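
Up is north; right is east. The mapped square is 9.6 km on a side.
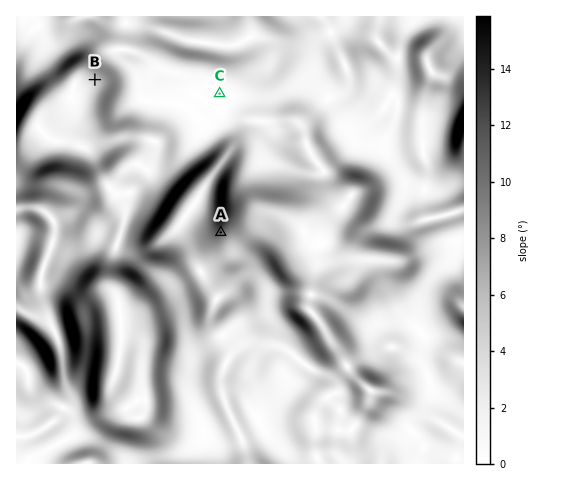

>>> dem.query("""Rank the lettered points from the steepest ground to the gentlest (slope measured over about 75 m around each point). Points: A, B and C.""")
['A', 'B', 'C']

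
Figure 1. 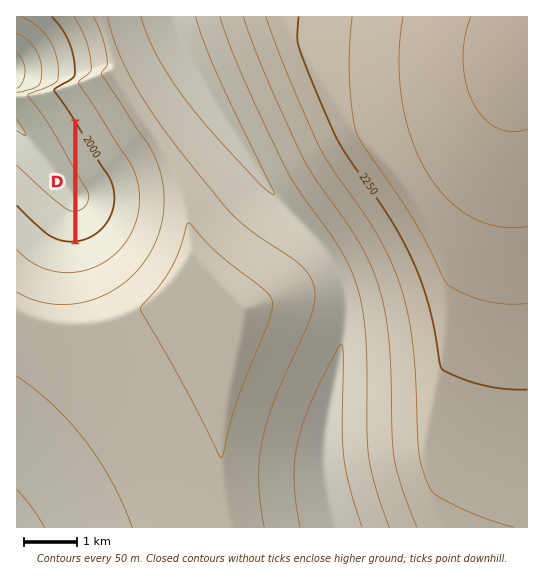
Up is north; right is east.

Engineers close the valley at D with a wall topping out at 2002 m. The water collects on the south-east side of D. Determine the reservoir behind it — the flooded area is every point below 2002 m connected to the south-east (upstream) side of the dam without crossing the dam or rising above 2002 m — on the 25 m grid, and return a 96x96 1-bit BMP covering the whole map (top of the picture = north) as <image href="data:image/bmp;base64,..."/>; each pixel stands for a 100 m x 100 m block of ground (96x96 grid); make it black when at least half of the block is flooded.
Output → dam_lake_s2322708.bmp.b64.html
<image width="96" height="96" href="data:image/bmp;base64,Qk2+BAAAAAAAAD4AAAAoAAAAYAAAAGAAAAABAAEAAAAAAIAEAAATCwAAEwsAAAIAAAAAAAAA////AAAAAAAAAAAAAAAAAAAAAAAAAAAAAAAAAAAAAAAAAAAAAAAAAAAAAAAAAAAAAAAAAAAAAAAAAAAAAAAAAAAAAAAAAAAAAAAAAAAAAAAAAAAAAAAAAAAAAAAAAAAAAAAAAAAAAAAAAAAAAAAAAAAAAAAAAAAAAAAAAAAAAAAAAAAAAAAAAAAAAAAAAAAAAAAAAAAAAAAAAAAAAAAAAAAAAAAAAAAAAAAAAAAAAAAAAAAAAAAAAAAAAAAAAAAAAAAAAAAAAAAAAAAAAAAAAAAAAAAAAAAAAAAAAAAAAAAAAAAAAAAAAAAAAAAAAAAAAAAAAAAAAAAAAAAAAAAAAAAAAAAAAAAAAAAAAAAAAAAAAAAAAAAAAAAAAAAAAAAAAAAAAAAAAAAAAAAAAAAAAAAAAAAAAAAAAAAAAAAAAAAAAAAAAAAAAAAAAAAAAAAAAAAAAAAAAAAAAAAAAAAAAAAAAAAAAAAAAAAAAAAAAAAAAAAAAAAAAAAAAAAAAAAAAAAAAAAAAAAAAAAAAAAAAAAAAAAAAAAAAAAAAAAAAAAAAAAAAAAAAAAAAAAAAAAAAAAAAAAAAAAAAAAAAAAAAAAAAAAAAAAAAAAAAAAAAAAAAAAAAAAAAAAAAAAAAAAAAAAAAAAAAAAAAAAAAAAAAAAAAAAAAAAAAAAAAAAAAAAAAAAAAAAAAAAAAAAAAAAAAAAAAAAAAAAAAAAAAAAAAAAAAAAAAAAAAAAAAAAAAAAAAAAAAAAAAAAAAAAAAAAAAAAAAAAAAAAAAAAAAAAAAAAAAAAAAAAAAAAAAAAAAAAAAAAAAAAAAAAAAAAAAAAAAAAAAAAAAAAAAAAAAAAAAAAAAAAAAAAAAAAAAAAAAAAAHAAAAAAAAAAAAAAAHwAAAAAAAAAAAAAAH4AAAAAAAAAAAAAAH4AAAAAAAAAAAAAAH8AAAAAAAAAAAAAAH8AAAAAAAAAAAAAAH+AAAAAAAAAAAAAAH+AAAAAAAAAAAAAAH+AAAAAAAAAAAAAAH+AAAAAAAAAAAAAAH8AAAAAAAAAAAAAAH8AAAAAAAAAAAAAAH4AAAAAAAAAAAAAAH4AAAAAAAAAAAAAAHwAAAAAAAAAAAAAAHgAAAAAAAAAAAAAAHgAAAAAAAAAAAAAAHAAAAAAAAAAAAAAAHAAAAAAAAAAAAAAAGAAAAAAAAAAAAAAAEAAAAAAAAAAAAAAAAAAAAAAAAAAAAAAAAAAAAAAAAAAAAAAAAAAAAAAAAAAAAAAAAAAAAAAAAAAAAAAAAAAAAAAAAAAAAAAAAAAAAAAAAAAAAAAAAAAAAAAAAAAAAAAAAAAAAAAAAAAAAAAAAAAAAAAAAAAAAAAAAAAAAAAAAAAAAAAAAAAAAAAAAAAAAAAAAAAAAAAAAAAAAAAAAAAAAAAAAAAAAAAAAAAAAAAAAAAAAAAAAAAAAAAAAAAAAAAAAAAAAAAAAAAAAAAAAAAAAAAAAAAAAAAAAAAAAAAAAAAAAAAAAAAAAAAAAAAAAAAAAAAAAAAAAAAAAAAAAAAAAAAAAAAAAAA="/>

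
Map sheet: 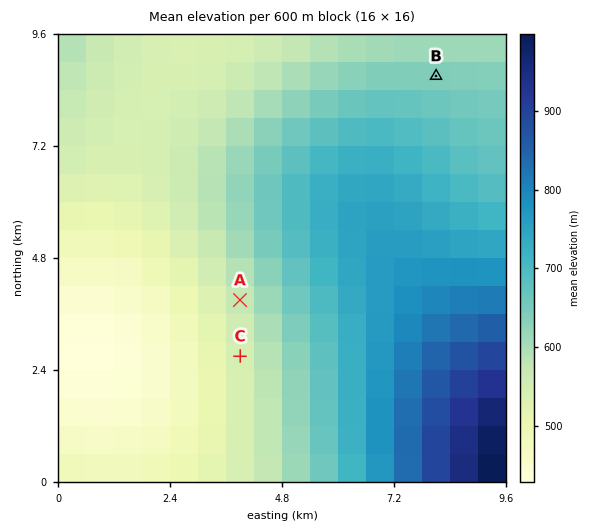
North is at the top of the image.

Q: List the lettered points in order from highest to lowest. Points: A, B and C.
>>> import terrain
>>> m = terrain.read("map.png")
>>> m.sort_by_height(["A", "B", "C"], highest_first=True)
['B', 'A', 'C']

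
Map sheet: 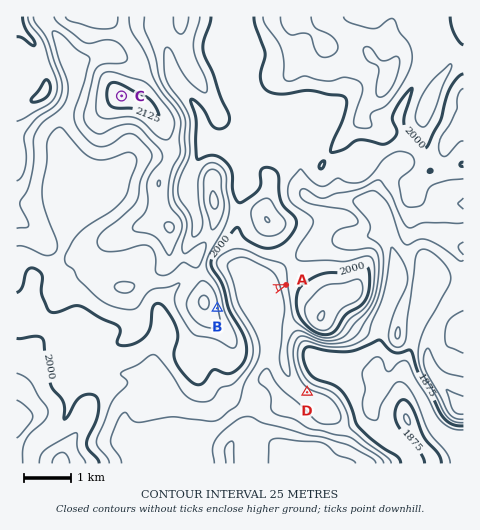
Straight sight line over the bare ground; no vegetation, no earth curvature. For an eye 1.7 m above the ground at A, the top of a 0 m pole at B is visible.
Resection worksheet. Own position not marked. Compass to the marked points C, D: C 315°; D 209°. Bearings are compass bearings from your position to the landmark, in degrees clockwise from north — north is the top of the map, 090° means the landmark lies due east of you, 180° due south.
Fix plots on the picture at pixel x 347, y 321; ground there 1980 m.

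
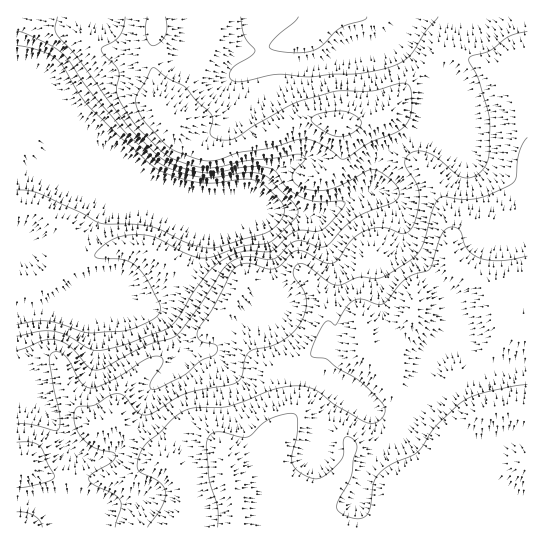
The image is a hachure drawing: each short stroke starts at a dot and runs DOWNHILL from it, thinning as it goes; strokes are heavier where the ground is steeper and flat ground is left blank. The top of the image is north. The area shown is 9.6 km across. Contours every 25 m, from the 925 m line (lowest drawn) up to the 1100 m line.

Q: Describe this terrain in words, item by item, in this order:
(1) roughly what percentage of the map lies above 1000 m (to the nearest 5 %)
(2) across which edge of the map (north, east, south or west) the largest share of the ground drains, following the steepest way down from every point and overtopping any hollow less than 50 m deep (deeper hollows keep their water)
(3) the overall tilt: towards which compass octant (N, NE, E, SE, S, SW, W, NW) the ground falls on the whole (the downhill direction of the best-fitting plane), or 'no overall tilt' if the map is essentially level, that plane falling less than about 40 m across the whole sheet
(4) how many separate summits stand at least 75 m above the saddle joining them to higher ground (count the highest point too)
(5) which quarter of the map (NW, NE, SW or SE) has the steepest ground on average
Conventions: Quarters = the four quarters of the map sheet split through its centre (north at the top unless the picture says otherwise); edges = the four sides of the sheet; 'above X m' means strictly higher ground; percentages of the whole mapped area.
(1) Ground above 1000 m makes up about 70 % of the sheet.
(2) The largest share of the runoff leaves by the western edge.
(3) The general tilt is down to the north-west (the land rises towards the south-east).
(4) There is 1 summit with 75 m or more of prominence.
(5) Slopes are steepest in the north-west quarter.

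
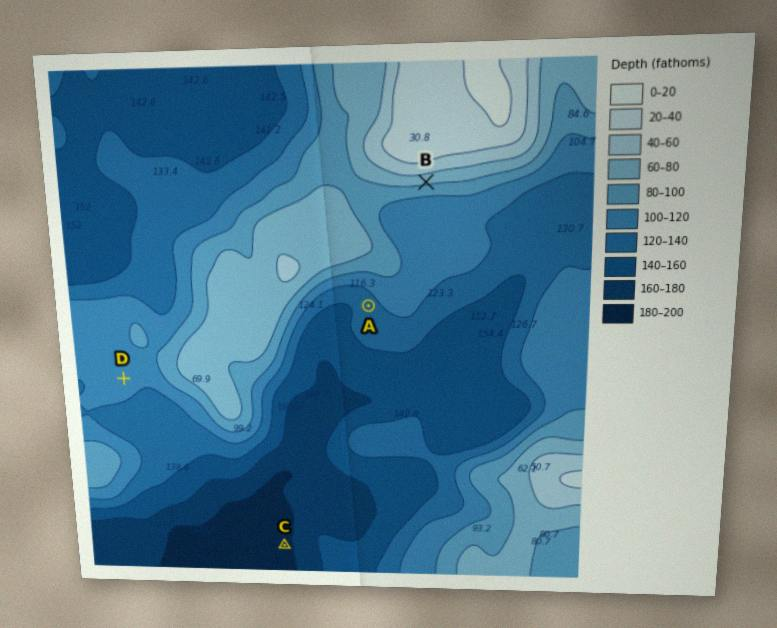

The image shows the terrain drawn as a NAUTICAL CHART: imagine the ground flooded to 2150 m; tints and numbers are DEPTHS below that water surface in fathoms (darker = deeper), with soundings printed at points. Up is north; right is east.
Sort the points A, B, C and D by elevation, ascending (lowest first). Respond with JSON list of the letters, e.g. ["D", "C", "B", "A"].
["C", "A", "D", "B"]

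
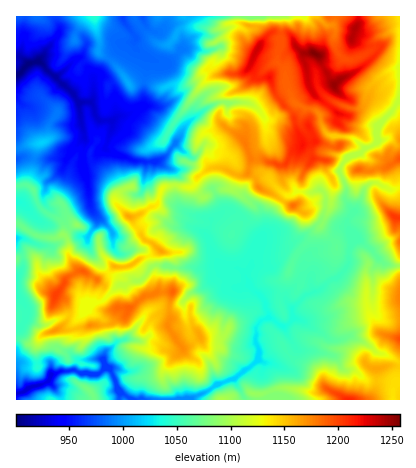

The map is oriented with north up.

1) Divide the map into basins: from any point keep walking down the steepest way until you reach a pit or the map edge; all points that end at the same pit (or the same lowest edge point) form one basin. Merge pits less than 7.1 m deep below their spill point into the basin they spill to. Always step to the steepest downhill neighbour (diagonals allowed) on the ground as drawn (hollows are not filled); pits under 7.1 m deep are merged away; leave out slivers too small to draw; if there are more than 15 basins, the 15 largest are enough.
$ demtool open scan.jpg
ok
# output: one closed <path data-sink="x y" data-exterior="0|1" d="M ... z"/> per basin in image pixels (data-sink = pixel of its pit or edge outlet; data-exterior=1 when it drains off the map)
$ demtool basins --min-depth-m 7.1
<path data-sink="16 74" data-exterior="1" d="M400 16l-216 0 0 2 14 8-18 3-11 15 25 24 4 3 8-1-8 9-10 6-6 2-12-2-6 3-6 0-12-7-17 3-14-20-17-12 1-14-5-22-78 0 0 132 4 0 10-4 8 0-10 42 6 4 6 18 23 16 0 10 3 2 3 8-1 10 10 16-13 10-9 14 9 8 4 10-2 10-7 6 10 2 20-5 16 0 10-7 2-10 12 0 14-12 12-4 17 0 2-30-3-8-12-3-10-9-4-1-15-23 25-13 6-17 4-2 26 1 5-9 9-8 16-2 16 7 10-2 7 5 5 11 32 17 6-3 10 1 4-2 21-18-1-6 10-5 18-4 12 2 6-3 8 0 12-8z"/><path data-sink="28 388" data-exterior="0" d="M400 159l-14 9-8 0-6 3-12-2-18 4-10 5 1 6-21 18-4 2-10-1-6 3-32-17-5-11-7-5-10 2-16-7-16 2-9 8-5 9-18-2-12 3-6 17-25 13 15 23 4 1 10 9 12 3 3 8-2 30-17 0-12 4-14 12-12 0-2 10-10 7-16 0-20 5-10-2-18 7-8 8-8 0-10-5 0 62 242 0 0-6 20-6 10 0 20 4 10 0 10-3 18 11 22 0 8-12 0-18 10-4 14 0z"/><path data-sink="122 16" data-exterior="1" d="M134 16l-39 0 0 10 4 12-1 14 17 12 15 21 10-4 6 0 12 7 12-3 12 2 20-11 2-5-6 0-4-3-26-24-6 1-8-4-15-15z"/><path data-sink="16 278" data-exterior="1" d="M32 256l-8 0-8 4 0 78 10 5 8 0 8-8 16-6 11-11-4-16-9-6-15-20-4-14z"/><path data-sink="16 238" data-exterior="1" d="M18 224l-2 0 0 34 8-2 10 1 3 5 2 12 17 20 9-14 13-8-9-14 0-14-3-8-4-1-6 3-8 0-10-2z"/><path data-sink="16 202" data-exterior="1" d="M26 185l-10 1 0 38 26 13 14 1 6-3 1-11-23-16-6-18z"/><path data-sink="142 16" data-exterior="1" d="M184 16l-50 0 5 10 15 15 8 4 6 0 12-16 18-3z"/><path data-sink="392 400" data-exterior="1" d="M400 366l-14 0-10 4 0 18-6 12 30 0z"/><path data-sink="16 158" data-exterior="1" d="M38 144l-22 4 0 38 12 0z"/>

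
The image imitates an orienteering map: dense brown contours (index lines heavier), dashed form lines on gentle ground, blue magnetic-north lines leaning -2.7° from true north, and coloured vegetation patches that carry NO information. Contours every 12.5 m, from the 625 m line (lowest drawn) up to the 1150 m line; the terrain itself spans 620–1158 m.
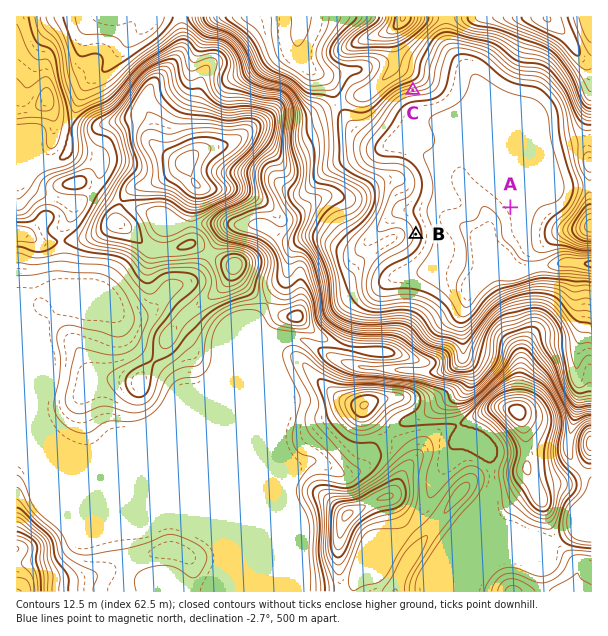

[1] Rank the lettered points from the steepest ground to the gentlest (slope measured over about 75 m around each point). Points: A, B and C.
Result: C B A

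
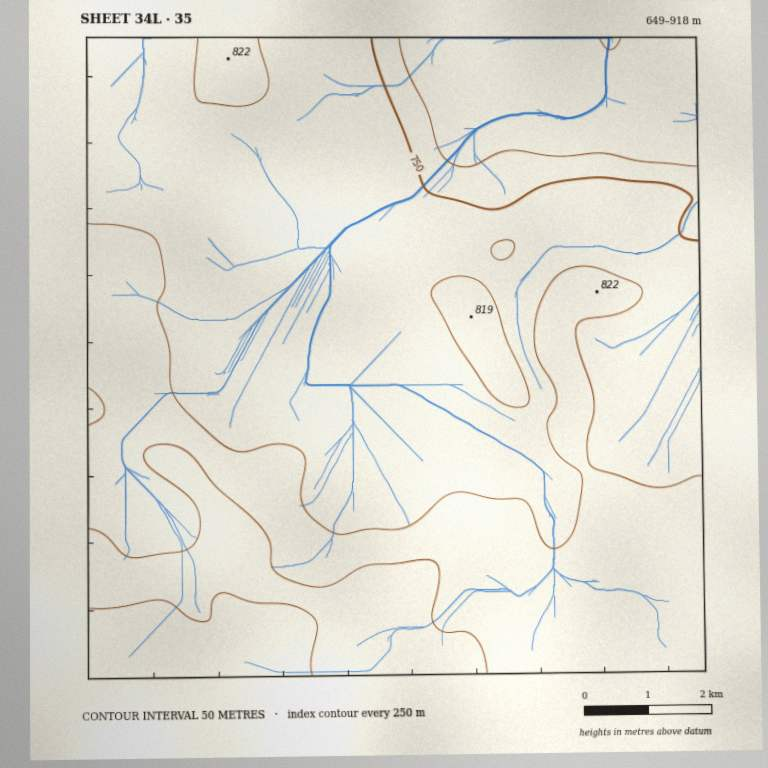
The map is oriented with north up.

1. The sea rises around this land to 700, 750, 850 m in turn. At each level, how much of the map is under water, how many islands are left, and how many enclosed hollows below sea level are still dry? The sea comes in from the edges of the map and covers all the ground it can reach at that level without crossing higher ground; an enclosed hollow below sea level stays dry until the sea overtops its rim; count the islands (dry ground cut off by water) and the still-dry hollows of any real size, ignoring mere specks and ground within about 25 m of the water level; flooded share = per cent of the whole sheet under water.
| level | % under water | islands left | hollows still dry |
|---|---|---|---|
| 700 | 9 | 0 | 0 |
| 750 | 12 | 0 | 0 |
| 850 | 88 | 0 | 0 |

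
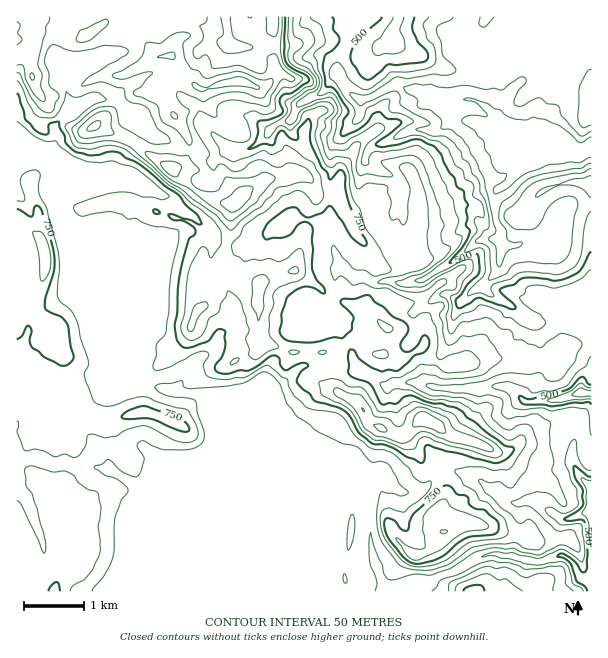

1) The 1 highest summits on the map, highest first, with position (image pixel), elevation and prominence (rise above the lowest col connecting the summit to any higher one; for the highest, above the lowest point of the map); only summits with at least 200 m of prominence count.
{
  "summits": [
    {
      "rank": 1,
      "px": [236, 203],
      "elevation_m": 987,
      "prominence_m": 734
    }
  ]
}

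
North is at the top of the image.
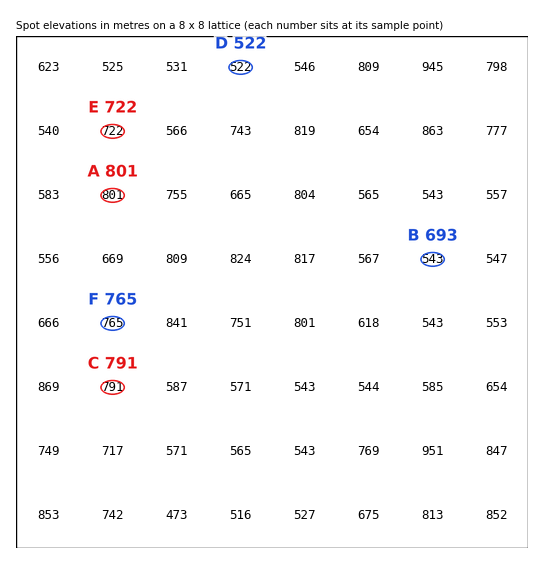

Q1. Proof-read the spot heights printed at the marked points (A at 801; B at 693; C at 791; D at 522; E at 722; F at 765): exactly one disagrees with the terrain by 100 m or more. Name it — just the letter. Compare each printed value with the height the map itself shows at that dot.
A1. B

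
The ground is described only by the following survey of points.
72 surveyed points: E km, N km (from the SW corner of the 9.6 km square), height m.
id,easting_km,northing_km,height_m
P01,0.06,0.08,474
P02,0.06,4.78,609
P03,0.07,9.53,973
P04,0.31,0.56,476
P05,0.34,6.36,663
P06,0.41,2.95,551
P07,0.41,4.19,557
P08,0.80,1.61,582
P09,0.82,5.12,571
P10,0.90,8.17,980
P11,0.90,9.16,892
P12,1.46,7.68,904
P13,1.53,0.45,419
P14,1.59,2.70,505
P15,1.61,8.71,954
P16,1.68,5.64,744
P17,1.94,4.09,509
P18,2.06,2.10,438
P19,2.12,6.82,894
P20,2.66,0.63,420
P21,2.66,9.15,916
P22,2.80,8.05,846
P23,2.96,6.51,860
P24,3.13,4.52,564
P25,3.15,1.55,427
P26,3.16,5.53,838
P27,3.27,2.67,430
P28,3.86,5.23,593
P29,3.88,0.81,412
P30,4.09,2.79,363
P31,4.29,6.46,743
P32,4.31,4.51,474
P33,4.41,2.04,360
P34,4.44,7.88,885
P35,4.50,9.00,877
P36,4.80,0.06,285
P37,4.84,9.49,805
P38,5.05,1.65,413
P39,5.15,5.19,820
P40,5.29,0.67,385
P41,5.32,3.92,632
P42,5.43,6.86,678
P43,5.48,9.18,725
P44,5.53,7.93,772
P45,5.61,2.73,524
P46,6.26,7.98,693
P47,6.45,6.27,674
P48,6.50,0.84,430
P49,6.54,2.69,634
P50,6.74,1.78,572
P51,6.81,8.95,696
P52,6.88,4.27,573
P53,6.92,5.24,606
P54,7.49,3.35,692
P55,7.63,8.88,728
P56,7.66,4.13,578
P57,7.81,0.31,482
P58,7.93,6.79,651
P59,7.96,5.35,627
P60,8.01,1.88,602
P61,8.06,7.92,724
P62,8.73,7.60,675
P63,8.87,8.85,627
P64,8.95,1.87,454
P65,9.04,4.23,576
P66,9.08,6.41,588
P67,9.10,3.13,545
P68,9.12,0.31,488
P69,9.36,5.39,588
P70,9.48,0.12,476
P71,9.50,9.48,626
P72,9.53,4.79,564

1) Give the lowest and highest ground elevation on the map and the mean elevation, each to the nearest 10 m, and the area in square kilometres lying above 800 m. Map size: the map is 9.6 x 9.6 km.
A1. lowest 280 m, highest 990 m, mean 620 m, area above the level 16.1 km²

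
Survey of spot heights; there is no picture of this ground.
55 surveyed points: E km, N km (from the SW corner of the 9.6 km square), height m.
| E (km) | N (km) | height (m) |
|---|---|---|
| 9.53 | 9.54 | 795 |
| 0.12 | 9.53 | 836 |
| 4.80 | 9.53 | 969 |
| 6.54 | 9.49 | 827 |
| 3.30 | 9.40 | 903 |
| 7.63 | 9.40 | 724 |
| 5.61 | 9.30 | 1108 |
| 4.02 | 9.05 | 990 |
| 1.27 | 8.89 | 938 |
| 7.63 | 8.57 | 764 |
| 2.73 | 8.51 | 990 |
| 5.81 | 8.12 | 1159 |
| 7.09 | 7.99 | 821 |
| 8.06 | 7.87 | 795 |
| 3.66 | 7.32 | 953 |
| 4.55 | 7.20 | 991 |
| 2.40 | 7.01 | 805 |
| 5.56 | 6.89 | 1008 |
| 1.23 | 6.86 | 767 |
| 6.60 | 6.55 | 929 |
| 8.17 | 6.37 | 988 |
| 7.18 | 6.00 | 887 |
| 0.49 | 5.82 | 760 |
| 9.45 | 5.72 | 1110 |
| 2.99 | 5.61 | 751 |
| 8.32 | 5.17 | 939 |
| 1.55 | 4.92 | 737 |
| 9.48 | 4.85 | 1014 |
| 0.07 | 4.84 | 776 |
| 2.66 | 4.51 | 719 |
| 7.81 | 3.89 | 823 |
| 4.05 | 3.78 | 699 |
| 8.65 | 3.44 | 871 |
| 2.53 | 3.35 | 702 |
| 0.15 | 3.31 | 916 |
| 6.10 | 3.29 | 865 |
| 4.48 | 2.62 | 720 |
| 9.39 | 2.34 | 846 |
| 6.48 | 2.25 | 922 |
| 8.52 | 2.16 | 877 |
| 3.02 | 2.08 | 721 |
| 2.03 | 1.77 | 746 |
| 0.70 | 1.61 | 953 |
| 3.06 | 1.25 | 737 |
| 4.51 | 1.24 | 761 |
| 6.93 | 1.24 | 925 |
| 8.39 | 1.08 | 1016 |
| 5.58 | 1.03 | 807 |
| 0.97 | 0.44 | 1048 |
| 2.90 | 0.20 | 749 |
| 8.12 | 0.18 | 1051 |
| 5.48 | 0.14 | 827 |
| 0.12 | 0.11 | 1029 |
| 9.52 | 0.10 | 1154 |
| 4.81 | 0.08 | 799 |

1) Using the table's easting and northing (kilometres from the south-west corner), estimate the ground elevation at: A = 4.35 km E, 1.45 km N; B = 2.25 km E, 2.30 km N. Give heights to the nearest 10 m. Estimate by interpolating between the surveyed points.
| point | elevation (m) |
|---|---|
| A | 750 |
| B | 690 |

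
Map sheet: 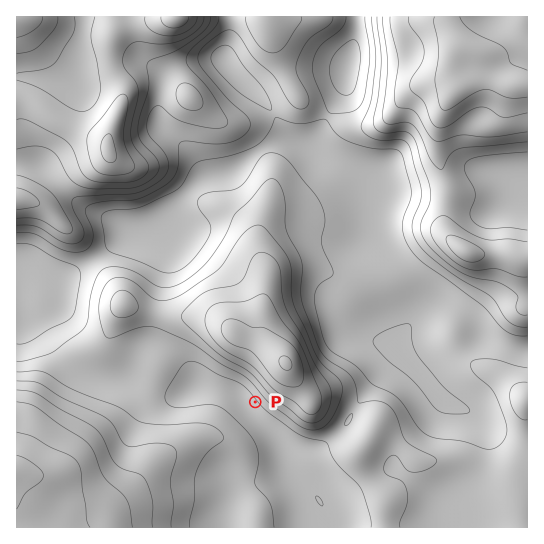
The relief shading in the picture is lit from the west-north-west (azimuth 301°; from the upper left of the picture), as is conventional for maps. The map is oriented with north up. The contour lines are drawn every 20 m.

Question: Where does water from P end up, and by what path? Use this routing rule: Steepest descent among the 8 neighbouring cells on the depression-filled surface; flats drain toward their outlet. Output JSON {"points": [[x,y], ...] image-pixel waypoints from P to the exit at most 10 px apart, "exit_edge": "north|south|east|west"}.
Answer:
{"points": [[255, 402], [250, 413], [261, 423], [271, 434], [281, 445], [286, 455], [290, 466], [298, 477], [307, 487], [310, 498], [315, 509], [323, 519], [330, 527]], "exit_edge": "south"}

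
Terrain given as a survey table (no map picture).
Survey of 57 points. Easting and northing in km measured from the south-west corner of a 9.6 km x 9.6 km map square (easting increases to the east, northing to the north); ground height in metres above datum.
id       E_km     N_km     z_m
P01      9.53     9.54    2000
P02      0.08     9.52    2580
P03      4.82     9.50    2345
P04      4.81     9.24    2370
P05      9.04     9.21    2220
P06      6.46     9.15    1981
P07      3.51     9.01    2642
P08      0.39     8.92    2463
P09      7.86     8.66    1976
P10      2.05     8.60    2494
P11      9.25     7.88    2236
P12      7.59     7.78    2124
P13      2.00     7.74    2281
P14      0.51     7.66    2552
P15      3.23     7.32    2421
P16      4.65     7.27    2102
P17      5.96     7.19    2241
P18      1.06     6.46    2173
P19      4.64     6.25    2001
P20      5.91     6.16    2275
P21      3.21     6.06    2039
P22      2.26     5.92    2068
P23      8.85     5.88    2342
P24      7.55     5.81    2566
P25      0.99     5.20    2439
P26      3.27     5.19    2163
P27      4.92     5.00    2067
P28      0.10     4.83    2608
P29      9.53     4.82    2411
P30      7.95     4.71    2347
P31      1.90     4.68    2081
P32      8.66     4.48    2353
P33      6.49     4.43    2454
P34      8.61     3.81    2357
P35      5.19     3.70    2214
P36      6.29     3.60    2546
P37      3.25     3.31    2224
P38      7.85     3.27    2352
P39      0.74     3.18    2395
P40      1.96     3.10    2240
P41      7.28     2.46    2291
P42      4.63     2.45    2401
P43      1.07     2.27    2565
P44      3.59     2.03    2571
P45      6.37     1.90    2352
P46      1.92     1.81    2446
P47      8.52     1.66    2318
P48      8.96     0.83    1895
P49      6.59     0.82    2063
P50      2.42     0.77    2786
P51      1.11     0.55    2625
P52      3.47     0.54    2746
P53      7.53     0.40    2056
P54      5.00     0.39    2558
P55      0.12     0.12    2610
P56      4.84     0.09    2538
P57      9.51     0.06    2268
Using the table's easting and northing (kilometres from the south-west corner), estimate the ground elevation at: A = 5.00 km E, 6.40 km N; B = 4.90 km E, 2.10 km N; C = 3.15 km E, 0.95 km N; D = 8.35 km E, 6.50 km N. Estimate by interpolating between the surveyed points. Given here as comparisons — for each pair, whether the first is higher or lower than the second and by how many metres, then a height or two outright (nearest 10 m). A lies lower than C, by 740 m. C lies higher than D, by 510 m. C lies higher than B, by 500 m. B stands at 2330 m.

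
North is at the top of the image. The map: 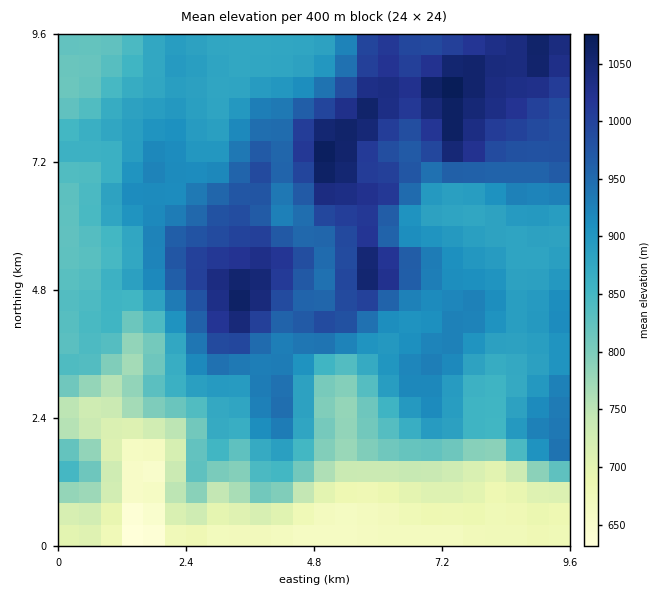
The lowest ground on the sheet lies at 620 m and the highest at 1080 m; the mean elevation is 880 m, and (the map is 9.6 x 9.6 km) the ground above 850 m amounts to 62.6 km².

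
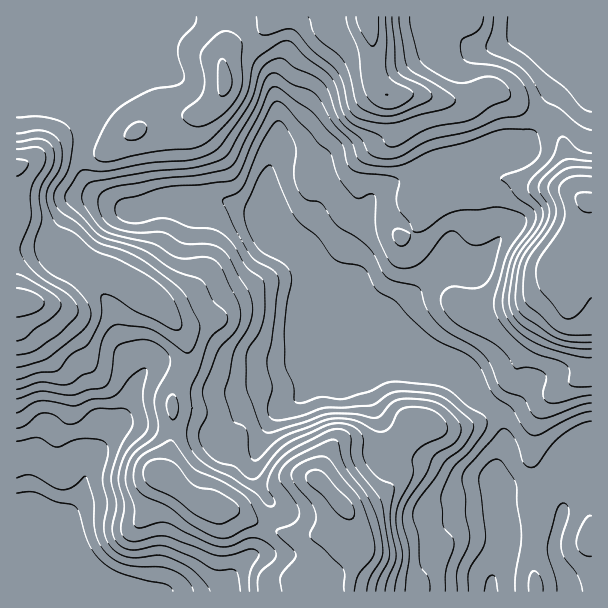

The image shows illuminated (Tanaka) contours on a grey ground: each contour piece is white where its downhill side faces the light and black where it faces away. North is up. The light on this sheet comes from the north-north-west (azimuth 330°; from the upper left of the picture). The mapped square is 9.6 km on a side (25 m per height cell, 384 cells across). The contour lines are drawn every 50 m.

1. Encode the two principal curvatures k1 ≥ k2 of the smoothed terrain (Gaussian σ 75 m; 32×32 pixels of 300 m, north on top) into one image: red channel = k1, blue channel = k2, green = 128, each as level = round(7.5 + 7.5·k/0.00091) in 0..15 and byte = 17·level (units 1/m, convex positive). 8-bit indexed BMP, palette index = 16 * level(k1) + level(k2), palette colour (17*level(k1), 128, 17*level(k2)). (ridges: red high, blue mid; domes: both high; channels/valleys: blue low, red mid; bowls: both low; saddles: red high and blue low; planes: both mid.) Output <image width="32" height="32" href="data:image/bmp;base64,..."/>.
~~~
<image width="32" height="32" href="data:image/bmp;base64,Qk02CAAAAAAAADYEAAAoAAAAIAAAACAAAAABAAgAAAAAAAAEAAATCwAAEwsAAAABAAAAAAAAAIAAABGAAAAigAAAM4AAAESAAABVgAAAZoAAAHeAAACIgAAAmYAAAKqAAAC7gAAAzIAAAN2AAADugAAA/4AAAACAEQARgBEAIoARADOAEQBEgBEAVYARAGaAEQB3gBEAiIARAJmAEQCqgBEAu4ARAMyAEQDdgBEA7oARAP+AEQAAgCIAEYAiACKAIgAzgCIARIAiAFWAIgBmgCIAd4AiAIiAIgCZgCIAqoAiALuAIgDMgCIA3YAiAO6AIgD/gCIAAIAzABGAMwAigDMAM4AzAESAMwBVgDMAZoAzAHeAMwCIgDMAmYAzAKqAMwC7gDMAzIAzAN2AMwDugDMA/4AzAACARAARgEQAIoBEADOARABEgEQAVYBEAGaARAB3gEQAiIBEAJmARACqgEQAu4BEAMyARADdgEQA7oBEAP+ARAAAgFUAEYBVACKAVQAzgFUARIBVAFWAVQBmgFUAd4BVAIiAVQCZgFUAqoBVALuAVQDMgFUA3YBVAO6AVQD/gFUAAIBmABGAZgAigGYAM4BmAESAZgBVgGYAZoBmAHeAZgCIgGYAmYBmAKqAZgC7gGYAzIBmAN2AZgDugGYA/4BmAACAdwARgHcAIoB3ADOAdwBEgHcAVYB3AGaAdwB3gHcAiIB3AJmAdwCqgHcAu4B3AMyAdwDdgHcA7oB3AP+AdwAAgIgAEYCIACKAiAAzgIgARICIAFWAiABmgIgAd4CIAIiAiACZgIgAqoCIALuAiADMgIgA3YCIAO6AiAD/gIgAAICZABGAmQAigJkAM4CZAESAmQBVgJkAZoCZAHeAmQCIgJkAmYCZAKqAmQC7gJkAzICZAN2AmQDugJkA/4CZAACAqgARgKoAIoCqADOAqgBEgKoAVYCqAGaAqgB3gKoAiICqAJmAqgCqgKoAu4CqAMyAqgDdgKoA7oCqAP+AqgAAgLsAEYC7ACKAuwAzgLsARIC7AFWAuwBmgLsAd4C7AIiAuwCZgLsAqoC7ALuAuwDMgLsA3YC7AO6AuwD/gLsAAIDMABGAzAAigMwAM4DMAESAzABVgMwAZoDMAHeAzACIgMwAmYDMAKqAzAC7gMwAzIDMAN2AzADugMwA/4DMAACA3QARgN0AIoDdADOA3QBEgN0AVYDdAGaA3QB3gN0AiIDdAJmA3QCqgN0Au4DdAMyA3QDdgN0A7oDdAP+A3QAAgO4AEYDuACKA7gAzgO4ARIDuAFWA7gBmgO4Ad4DuAIiA7gCZgO4AqoDuALuA7gDMgO4A3YDuAO6A7gD/gO4AAID/ABGA/wAigP8AM4D/AESA/wBVgP8AZoD/AHeA/wCIgP8AmYD/AKqA/wC7gP8AzID/AN2A/wDugP8A/4D/AIeHiId0goGCUmKklIDqt7m4hefEhIKmuIZzcYX5yHC1h3eHhJKzpIRkhaWTkKOkpZSFtvjIs4HWhWRyg/ekgcZ3d3aCtOjqhYSHlceCUKKllqeo++m0gafYpZSC5oOj23d3dYO16fvXpKbY69fz9sXHlbX3t2GEhqeXhHPXpYHpdXR0g4R09KRz2Oi4+rJhYZO3+sjUUVKHl4ZzhMi2YNZ1hbeig4TXtuf21/nHwJKV1/fppeTlcoKnhnN0x8ejyLW32pOQxev8+7XFpXKQ+Pn86JVjc/bXlXJjYnXGloWGhYa2dGCR2erWlWNhpHCmudj2g1KEpKSjlYRxldeVdXaUhLaFlKCRovOTUmTHoLKnx/r508Pnt8nqtpJy1qVzZLdjpbZiclJz9raVpbeUcHKE2PfBotr6+vj20YLI1oRSpFOUtXSzkbb6uIWWhqVicJCQcIK16tnIgnCgg6b414WnlNjH2MaRk/flY4WFl6eUdHNzcqKRgKCBcrXbk6X3+Ki2toXIlYRhk/aWloWGhXN3h3eHhYR1hnRgtreDcYCyuaiGlKVjdEKD9paEc4WWc3eHh4eHh4WCcpW2gpOTo6OnhqioloKVhPf5xci3ppVyd4eHd4eEhJW415Oip8f7+MjY1+nEkabY+KaVyciohnF3h4eHdIaVyNmmsOfJ18mW+vn3tICEx/nIpYanp7eWgYeHd4SVhZTIqJWg1/qouJbVc4Chpef3yJWkuLiVx+iih4V0c8ano5OXZHCm+Zi4ldNRhNn26MiXdIW5yZZ0koOFlZdzt9qncnSEcLP76biF5GK2+MOmpcSWdZbHlmB1hXSXl5PYybd0dKeBkKX354XqxNTHYkBQk6Z1lbWDc4aTl5eHk8eVtpVzp4ZQQLH0tvekUJCBUXGAcXKTopNzg6enhqiVhbfJ6MaWhZRxkObq9aJScoByhHNxgYKT1nCDuZeFpXJhtKWmttfHxPT4+9n66sWg1riXlpeXlsbHgJKop4PVxJSwcHJzhKemgpToyPf71aDn+cjHx8m5yKdxcYWmU5TY+9l0c4OCcnNTcvJgc9TDkoS46semp8i2lnNghYWSpLKhtLamp5VycoKl6JVzg5SFhJaot7bH9/inlWCWhKTqyNekg5a3yLa31NS3ZId2hoeHhYWXhoW0+cqUcKZ0c8jZ/Pn39vXW2OnXlJV0h3d3d4eHdYZ1U3X56ZGAqGRjtfj0o6WCc6fa2qZ0hoaHh3d3d3d3hoaVt/nEooCVldak9uVyUoSEkqSUknV2hnd3h3eHh4d3hqaW2LTlg3HpxnP294ODl5WjgWKFh3aHh4eHh4eHd3d2dXSkdLX4wseDpfrGYXR1leqlc4eYhoc="/>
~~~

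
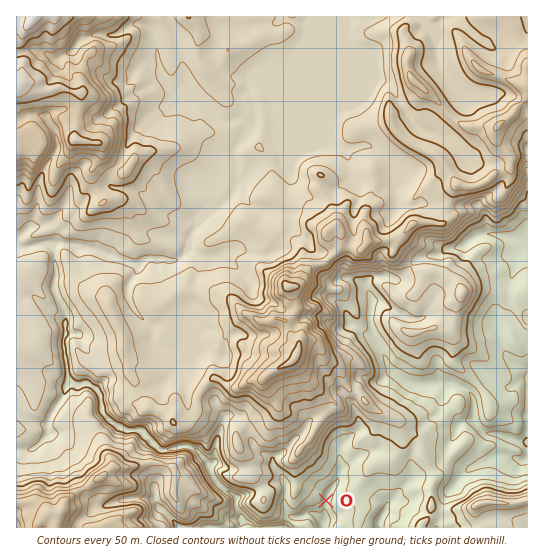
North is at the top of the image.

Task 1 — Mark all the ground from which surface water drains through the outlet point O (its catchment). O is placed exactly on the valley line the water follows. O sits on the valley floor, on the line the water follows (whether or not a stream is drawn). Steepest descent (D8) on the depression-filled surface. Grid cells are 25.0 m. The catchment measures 3.21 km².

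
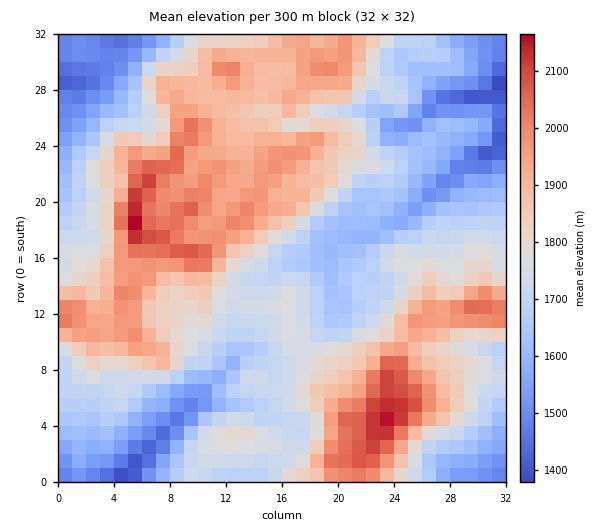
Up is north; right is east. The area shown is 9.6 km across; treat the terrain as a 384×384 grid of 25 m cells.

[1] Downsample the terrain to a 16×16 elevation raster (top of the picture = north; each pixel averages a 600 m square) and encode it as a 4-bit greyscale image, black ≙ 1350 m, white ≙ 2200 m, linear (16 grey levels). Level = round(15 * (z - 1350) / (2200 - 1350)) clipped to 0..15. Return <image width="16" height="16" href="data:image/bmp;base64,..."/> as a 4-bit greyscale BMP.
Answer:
<image width="16" height="16" href="data:image/bmp;base64,Qk32AAAAAAAAAHYAAAAoAAAAEAAAABAAAAABAAQAAAAAAIAAAAATCwAAEwsAABAAAAAAAAAAAAAAABEREQAiIiIAMzMzAERERABVVVUAZmZmAHd3dwCIiIgAmZmZAKqqqgC7u7sAzMzMAN3d3QDu7u4A////ADMTZ2aLy4VDRDJXh3rNp2RWVDVmec7ahmd2RGd5rcqHeZp2VniLuYe7uYdndmiqqqq5iHd1Voq7ibuqdmVWeIh4zcuoZVVnd2jcy7qWVUVWWLy7u6lmU0RYu7uruYdUIjaIy6qZhUVCI1iqmah2UiIiSJq6q6dUQjIkeZmqp2ZD"/>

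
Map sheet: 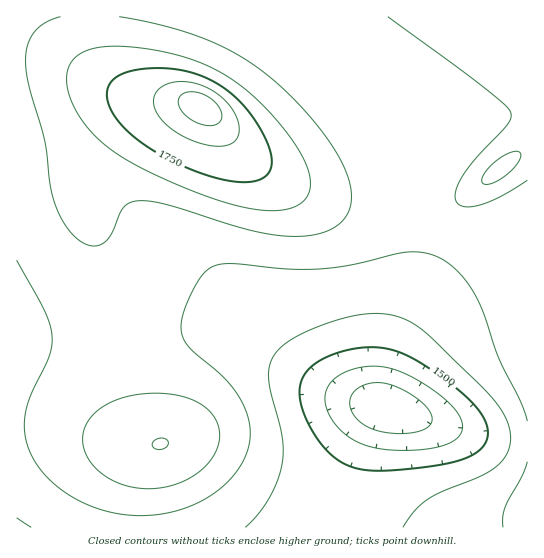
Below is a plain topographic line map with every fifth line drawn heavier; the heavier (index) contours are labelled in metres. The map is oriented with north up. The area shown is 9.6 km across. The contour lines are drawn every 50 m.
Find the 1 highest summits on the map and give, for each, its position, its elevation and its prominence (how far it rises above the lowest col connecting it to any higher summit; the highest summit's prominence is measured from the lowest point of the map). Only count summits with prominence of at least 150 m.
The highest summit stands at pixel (201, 107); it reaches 1896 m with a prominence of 536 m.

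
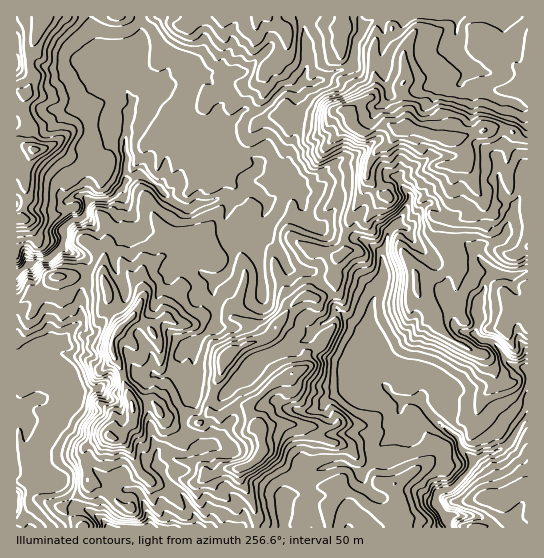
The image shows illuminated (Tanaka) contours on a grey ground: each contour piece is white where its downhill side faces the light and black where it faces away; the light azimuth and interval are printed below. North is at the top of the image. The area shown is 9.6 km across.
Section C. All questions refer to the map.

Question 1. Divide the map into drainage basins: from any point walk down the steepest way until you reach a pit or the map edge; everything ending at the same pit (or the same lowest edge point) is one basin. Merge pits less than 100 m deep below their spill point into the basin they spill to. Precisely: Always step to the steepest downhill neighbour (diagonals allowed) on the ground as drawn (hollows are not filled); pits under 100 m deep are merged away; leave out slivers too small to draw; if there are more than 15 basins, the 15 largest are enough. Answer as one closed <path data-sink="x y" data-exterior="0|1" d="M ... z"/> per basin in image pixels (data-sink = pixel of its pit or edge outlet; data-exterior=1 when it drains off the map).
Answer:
<path data-sink="17 506" data-exterior="1" d="M98 276l-45 1-14 15-8 1-9 8-6 2 0 224 66 1-21-21 18-12 9-10-4-19 0-17 18-12 8-1 11 3 6 6 12 25 11 11 23-8 10 7 14 3 9-8 7 11 14 13-4 11 1 17 31 1 1-15-4-12-12-22 0-10 11-5 9-9 3-12-2-10-5-7-8-19 25-23 32-17 2-12-10-13-1-12-7-6-8-3-12 16-10 4-2-8-6-8-20-8-26 0-11 7-16 0-12-7-8 4-7 10-17-14-11 8-14-23-5-23z"/><path data-sink="17 273" data-exterior="1" d="M267 16l-224 1-14 41 4 21-9 20 0 10 8 22-1 14 2 6-8 16 2 34-6 17-5 1 1 84 5-2 9-8 8-1 14-15 4-1 41 0 6 3 5 23 14 23 11-8 17 14 7-10 8-4 12 7 16 0 11-7 26 0 20 8 5 5 3 11 10-4 4-4 15-23 11-11 6-3 12 3 10-4 8-6 1-28 9-11 0-16 6-17 16-34 2-20 7-12 9-4 14-17-8-5-8 0-14 7-8 0-10-9-2-8-4-4-10 1-7 13-5 2-14 0-19-4-6-9-1-8-16-15-3-20 5-6 5-1 13-14-2-19z"/><path data-sink="447 518" data-exterior="0" d="M465 164l-30 1-18 10-15 2-13 12-2 7-5-1-15-18-6 20-12 24-5 18 1 11-9 11-1 28-8 6-10 4-7-3-11 3-18 20 15 11 1 12 10 13 0 10-2 3-32 16-25 23 8 19 5 7 2 17-12 14-11 5 0 10 12 22 4 12 1 15 271-1 0-210-5-4-10 0-8 16-20-1-20-7-5-7-4-15 0-42-17-20 3-18 20 0 8-4 13-13 0-5-7-7-5-17z"/><path data-sink="109 527" data-exterior="1" d="M110 436l-8 1-18 12 0 17 4 19-9 10-18 12 18 18 4 3 141-1-1-17 4-11-14-13-7-11-9 8-14-3-10-7-23 8-11-11-12-25-6-6z"/><path data-sink="17 63" data-exterior="1" d="M42 16l-26 1 0 74 9 4 3-1 5-15-4-21 14-39z"/>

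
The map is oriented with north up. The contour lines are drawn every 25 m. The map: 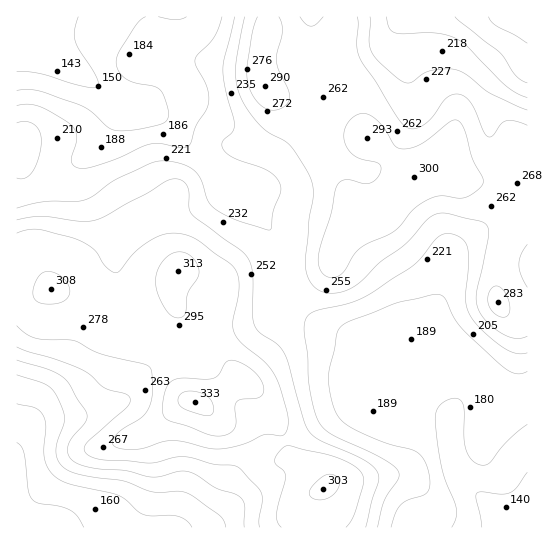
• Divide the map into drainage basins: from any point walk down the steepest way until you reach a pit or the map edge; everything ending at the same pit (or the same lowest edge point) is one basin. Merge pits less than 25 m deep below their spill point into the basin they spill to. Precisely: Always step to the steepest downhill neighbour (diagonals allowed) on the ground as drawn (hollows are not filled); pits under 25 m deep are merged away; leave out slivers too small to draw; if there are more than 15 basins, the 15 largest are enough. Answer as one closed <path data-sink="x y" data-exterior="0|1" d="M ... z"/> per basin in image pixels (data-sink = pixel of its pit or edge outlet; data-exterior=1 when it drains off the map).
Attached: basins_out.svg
<path data-sink="39 17" data-exterior="1" d="M341 16l-324 0-1 281 11 0 22-8 5 0 22 20 16 21 9 7 12 4 33 0 11 14 22 36 12 10 10 3 5-1 29-22 8-1 32-38 25-39 24-26 5-8 4-16 10-16 10-9 25-9 9-9 9-15 19-18-51-44-5-40-14-23-5-15z"/><path data-sink="509 527" data-exterior="1" d="M445 155l-24 16-25 24-9 15-9 9-25 9-10 9-10 16-4 16-5 8-24 26-25 39-32 39 18 16 10 13 9 17 8 26 7 7 14 8 15 17-1 14 3 29 202-1 0-209-11-1-10-4-8-8-3-11 3-36 13-28 1-11-5-17-10-19-23-2-14-5-9-9z"/><path data-sink="54 527" data-exterior="1" d="M54 289l-5 0-15 7-18 2 1 230 308-1 0-16-2-12 1-14-15-17-14-8-7-7-13-36-14-20-12-13-11-4-32 23-5 1-10-3-12-10-22-36-11-14-33 0-12-4-9-7-16-21z"/><path data-sink="527 17" data-exterior="1" d="M527 16l-185 0-2 39 5 15 14 23 6 42 48 41 32-21 7 12 14 12 19 4 12 0 5-3 19-21 7-1z"/>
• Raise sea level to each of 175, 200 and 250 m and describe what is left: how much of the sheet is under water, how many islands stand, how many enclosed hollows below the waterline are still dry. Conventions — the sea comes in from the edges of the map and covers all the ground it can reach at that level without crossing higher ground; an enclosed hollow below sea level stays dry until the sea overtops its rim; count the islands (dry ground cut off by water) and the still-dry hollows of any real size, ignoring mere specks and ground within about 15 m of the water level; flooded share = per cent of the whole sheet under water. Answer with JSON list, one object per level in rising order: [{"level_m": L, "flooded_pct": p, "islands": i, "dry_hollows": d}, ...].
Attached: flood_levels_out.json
[{"level_m": 175, "flooded_pct": 11, "islands": 0, "dry_hollows": 0}, {"level_m": 200, "flooded_pct": 28, "islands": 0, "dry_hollows": 0}, {"level_m": 250, "flooded_pct": 58, "islands": 0, "dry_hollows": 0}]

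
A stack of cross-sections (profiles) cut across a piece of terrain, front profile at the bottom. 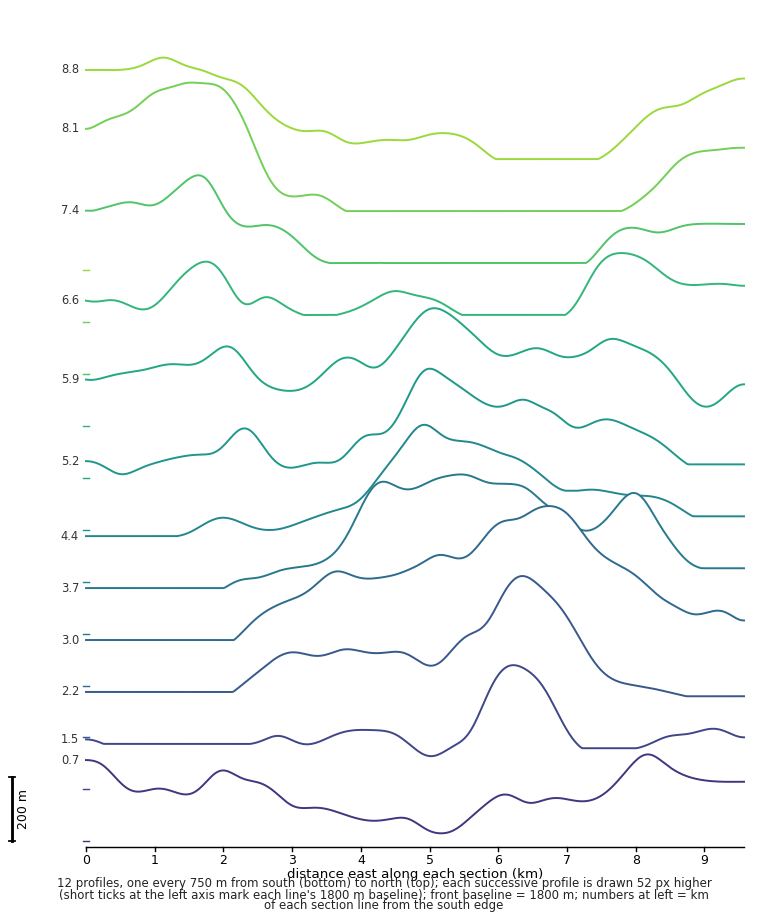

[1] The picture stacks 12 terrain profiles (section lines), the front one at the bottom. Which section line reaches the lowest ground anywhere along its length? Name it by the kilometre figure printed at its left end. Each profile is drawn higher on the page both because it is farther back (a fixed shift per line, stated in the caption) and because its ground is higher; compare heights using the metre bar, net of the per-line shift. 0.7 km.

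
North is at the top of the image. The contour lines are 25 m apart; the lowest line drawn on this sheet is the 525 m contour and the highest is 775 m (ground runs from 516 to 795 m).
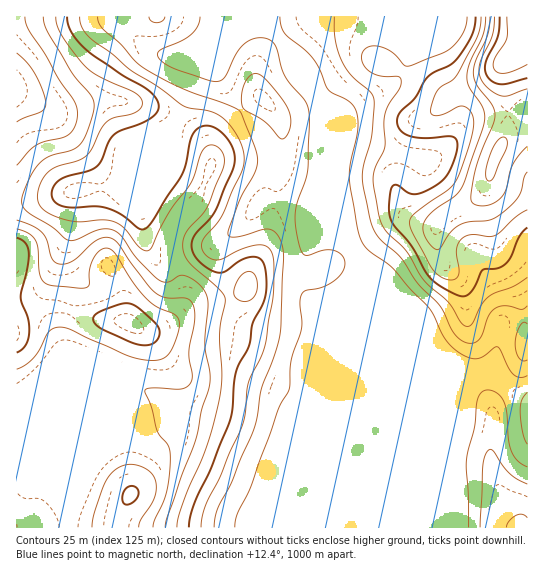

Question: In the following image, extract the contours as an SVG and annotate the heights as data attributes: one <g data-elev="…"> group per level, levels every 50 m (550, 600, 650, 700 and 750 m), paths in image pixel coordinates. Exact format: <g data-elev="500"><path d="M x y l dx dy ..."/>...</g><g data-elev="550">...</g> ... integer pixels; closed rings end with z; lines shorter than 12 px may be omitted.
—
<g data-elev="550"><path d="M235 527l2-13 14-27 27-77 11-21 2-30 11-32-2-24 1-8 4-4 17-4 12-6 9-10 2-9-3-7-7-4-10-1-19 5-4-2-2-6-4-18-1-15 2-12 8-21 3-11 1-57-4-12-20-26-8-26-4-7-6-3-6-1-8 1-7 3-9 11-12 24-7 4-9-1-34-11-11-6-5-5-2-4 3-4 22-9 11-8 5-8 2-8"/><path d="M527 467l-9-6-7-11-3-12-1-27-4-12-9-8-5-1-6 1-4 4-2 6-3 26-7 32 2 68"/><path d="M280 17l1 9 3 7 29 25 6 11 10 21 20 11 5 5 2 5 2 19-8 33-1 16 9 50 6 16 6 7 23 16 17 21 17 17 7 9 10 23 11 12 12 7 10 2 6-3 12-9 3 0 15 27 6 3 8-1"/></g><g data-elev="600"><path d="M201 527l1-10 4-13 14-26 22-52 3-13 3-30 17-37 8-52 1-28-1-11-4-7-8-3-18 3-24 12-8-1-6-5-3-7 1-6 18-24 22-48 1-15-6-16-8-13-11-10-10-4-19-3-7-2-26-20-28-17-16-15-26-19-6-9-1-9"/><path d="M527 518l-5-4-5 1-8 6-3 6"/><path d="M467 17l-4 15-11 15-9 6-32 12-6 1-12-13-12-6-12 0-7 6 0 9 7 9 12 5 17 0 3 5-2 8-10 14-4 10-1 10 1 24-12 27 0 11 6 30 6 14 21 22 17 28 25 23 13 20 4 4 4 0 2-1 10-19 8-9 6-4 19-7 13-9"/></g><g data-elev="650"><path d="M177 527l1-10 7-19 23-55 11-41 3-25-2-46 5-30-1-6-4-5-32-29-5-10 0-9 5-12 15-16 5-9 15-37 1-11-3-7-6-4-6-1-6 4-12 33-21 29-18 36-3 3-4 1-4-3-16-19-11-7-11-2-21 2-11-1-16-5-11-6-5-7-2-8 3-12 6-9 9-7 22-6 8-4 6-7 9-20 6-8 8-4 21-6 5-3 2-6-1-5-6-5-36-16-14-11-23-31-5-9-1-9"/><path d="M240 301l5 1 5-2 6-7 1-14-3-5-3-2-4 0-4 2-7 11-2 10z"/><path d="M481 17l-1 10-3 10-18 34-6 9-15 10-4 7-4 13 1 4 6 2 8-2 16-8 5 1 4 4 3 6 1 9-8 29-7 20-6 10-7 6-32 23-4 5 0 7 23 44 9 8 11 2 4-2 2-4-3-24 2-7 4-5 9-3 18 2 6-2 21-18 11-7"/></g><g data-elev="700"><path d="M153 527l1-6 9-18 4-12 3-18 0-19-2-9-11-14-6-24-6-16 2-2 4-1 31 1 5-2 4-5 1-8-3-21 6-32-2-16-3-5-4-2-20 0-11-5-22-28-14-20-6-6-7-2-8 2-24 21-8 4-7 0-4-2-3-4-5-17-5-8-9-7-16-6"/><path d="M17 165l12-14 8-6 8-4 18-4 6-3 6-8 2-11 0-8-3-6-14-20-15-27-16-23-3-8-1-6"/><path d="M490 17l-2 17-12 27-3 13 4 12 16 20 2 11-20 53-4 25 2 8 5 2 8 1 8-3 7-5 5-8 7-25 6-10 8-9"/></g><g data-elev="750"><path d="M127 505l7-4 4-5 0-6-4-4-7 1-4 6 0 9z"/><path d="M17 353l5-4 4-5 3-14-1-12-6-15-1-6 6-30 2-16-4-9-8-4"/><path d="M139 345l8 0 7-2 4-5 2-7-4-8-21-17-6-3-8 1-21 7-6 6 0 5 7 6z"/><path d="M500 17l-2 20-13 26 1 11 5 7 10 3 26-6"/></g>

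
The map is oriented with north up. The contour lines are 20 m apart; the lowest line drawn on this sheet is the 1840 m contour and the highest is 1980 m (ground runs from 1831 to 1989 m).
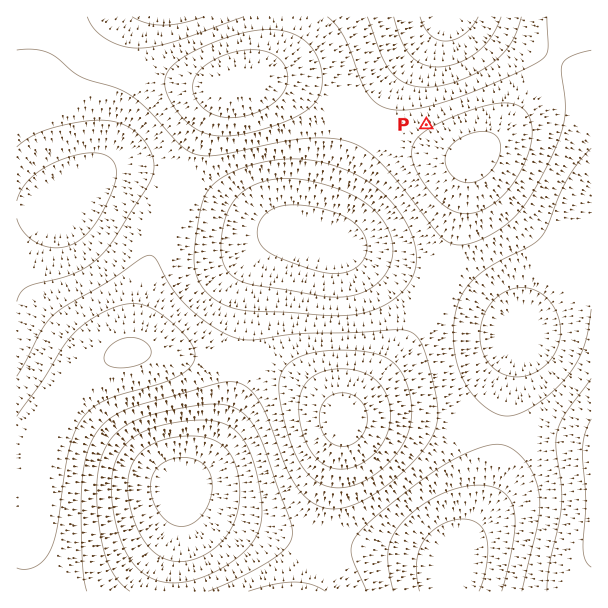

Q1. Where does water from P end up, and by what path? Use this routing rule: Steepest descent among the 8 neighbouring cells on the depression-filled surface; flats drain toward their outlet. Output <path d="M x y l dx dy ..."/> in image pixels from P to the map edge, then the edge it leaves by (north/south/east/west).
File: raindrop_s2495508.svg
<path d="M426 125l-3-3 0-59 8-10 9-18 0-3 3-5 0-3 1-1 2-6"/>
exit: north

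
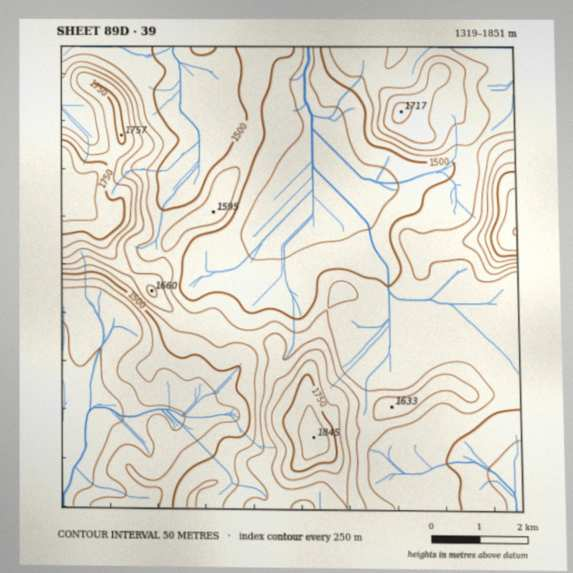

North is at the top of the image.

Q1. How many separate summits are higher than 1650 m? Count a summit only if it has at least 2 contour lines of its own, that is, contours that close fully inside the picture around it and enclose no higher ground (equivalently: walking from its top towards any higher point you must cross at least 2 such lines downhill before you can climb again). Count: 2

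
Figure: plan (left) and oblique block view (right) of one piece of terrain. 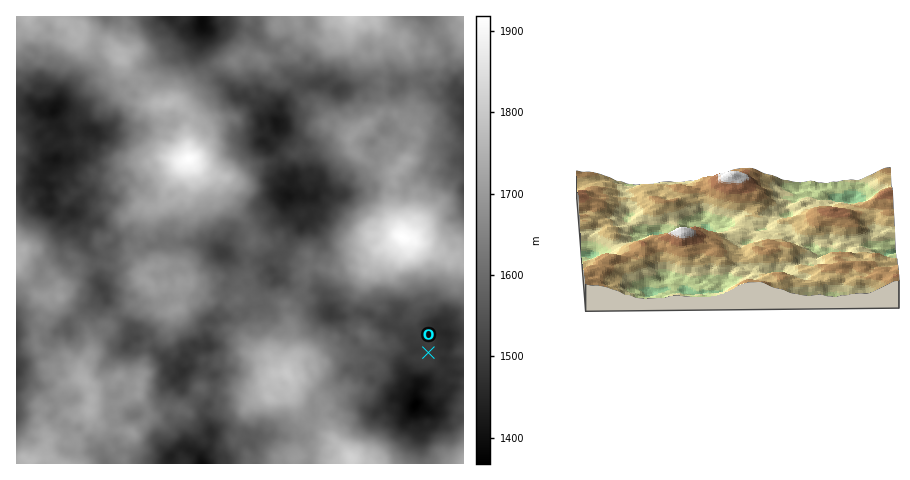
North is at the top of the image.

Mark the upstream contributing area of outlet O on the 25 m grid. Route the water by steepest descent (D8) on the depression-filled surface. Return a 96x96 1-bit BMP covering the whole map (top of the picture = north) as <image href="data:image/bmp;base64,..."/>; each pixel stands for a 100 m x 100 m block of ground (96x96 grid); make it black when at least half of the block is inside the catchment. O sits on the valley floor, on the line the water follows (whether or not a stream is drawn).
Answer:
<image width="96" height="96" href="data:image/bmp;base64,Qk2+BAAAAAAAAD4AAAAoAAAAYAAAAGAAAAABAAEAAAAAAIAEAAATCwAAEwsAAAIAAAAAAAAA////AAAAAAAAAAAAAAAAAAAAAAAAAAAAAAAAAAAAAAAAAAAAAAAAAAAAAAAAAAAAAAAAAAAAAAAAAAAAAAAAAAAAAAAAAAAAAAAAAAAAAAAAAAAAAAAAAAAAAAAAAAAAAAAAAAAAAAAAAAAAAAAAAAAAAAAAAAAAAAAAAAAAAAAAAAAAAAAAAAAAAAAAAAAAAAAAAAAAAAAAAAAAAAAAAAAAAAAAAAAAAAAAAAAAAAAAAAAAAAAAAAAAAAAAAAAAAAAAAAAAAAAAAAAAAAAAAAAAAAAAAAAAAAAAAAAAAAAAAAAAAAAAAAAAAAAAAAAAAAAAMAAAAAAAAAAAAAAAOAAAAAAAAAAAAAAAHwAAAAAAAAAAAAAAD8AAAAAAAAAAAAAAD+AADwAAAAAAAAAAH/+AHwAAAAAAAAAAH//CfwAAAAAAAAAAH//v/wAAAAAAAAAAH////wAAAAAAAAAAH////AAAAAAAAAAAH////AAAAAAAAAAAH///+AAAAAAAAAAAP////AAAAAAAAAAAP////AAAAAAAAAAAP////AAAAAAAAAAAP////AAAAAAAAAAAH////AAAAAAAAAAAD////AAAAAAAAAAAB///+AAAAAAAAAAAA///8AAAAAAAAAAAA///4AAAAAAAAAAAA///wAAAAAAAAAAAA/f/wAAAAAAAAAAAAAAPwAAAAAAAAAAAAAAHwAAAAAAAAAAAAAAH4AAAAAAAAAAAAAAH8AAAAAAAAAAAAAAB8AAAAAAAAAAAAAAAcAAAAAAAAAAAAAAAIAAAAAAAAAAAAAAAAAAAAAAAAAAAAAAAAAAAAAAAAAAAAAAAAAAAAAAAAAAAAAAAAAAAAAAAAAAAAAAAAAAAAAAAAAAAAAAAAAAAAAAAAAAAAAAAAAAAAAAAAAAAAAAAAAAAAAAAAAAAAAAAAAAAAAAAAAAAAAAAAAAAAAAAAAAAAAAAAAAAAAAAAAAAAAAAAAAAAAAAAAAAAAAAAAAAAAAAAAAAAAAAAAAAAAAAAAAAAAAAAAAAAAAAAAAAAAAAAAAAAAAAAAAAAAAAAAAAAAAAAAAAAAAAAAAAAAAAAAAAAAAAAAAAAAAAAAAAAAAAAAAAAAAAAAAAAAAAAAAAAAAAAAAAAAAAAAAAAAAAAAAAAAAAAAAAAAAAAAAAAAAAAAAAAAAAAAAAAAAAAAAAAAAAAAAAAAAAAAAAAAAAAAAAAAAAAAAAAAAAAAAAAAAAAAAAAAAAAAAAAAAAAAAAAAAAAAAAAAAAAAAAAAAAAAAAAAAAAAAAAAAAAAAAAAAAAAAAAAAAAAAAAAAAAAAAAAAAAAAAAAAAAAAAAAAAAAAAAAAAAAAAAAAAAAAAAAAAAAAAAAAAAAAAAAAAAAAAAAAAAAAAAAAAAAAAAAAAAAAAAAAAAAAAAAAAAAAAAAAAAAAAAAAAAAAAAAAAAAAAAAAAAAAAAAAAAAAAAAAAAAAAAAAAAAAAAAAAAAAAAAAAAAAAAAAAAAAAAAAAAAAAAAAAAAAAAAAAAAAAAAAAAAAAAAAAAAA="/>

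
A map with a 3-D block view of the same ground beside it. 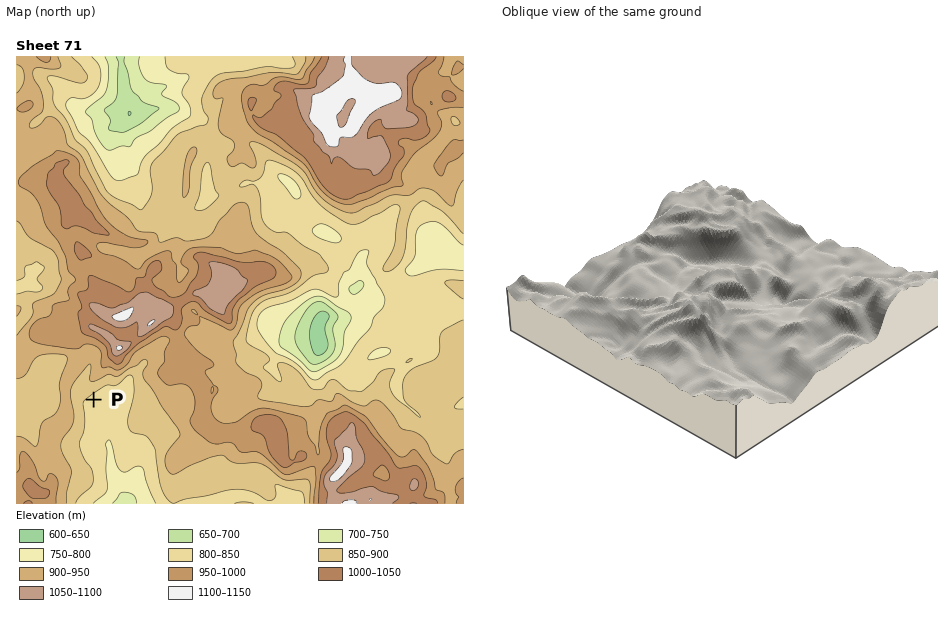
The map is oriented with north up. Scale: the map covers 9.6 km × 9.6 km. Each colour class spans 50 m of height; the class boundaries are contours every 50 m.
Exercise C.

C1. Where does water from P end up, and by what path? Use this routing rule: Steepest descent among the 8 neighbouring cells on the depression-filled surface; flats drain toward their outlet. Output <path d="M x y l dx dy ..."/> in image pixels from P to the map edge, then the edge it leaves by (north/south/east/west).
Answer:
<path d="M94 400l1 1 0 6-1 1 0 8 1 1 0 21 3 6 10 0 2 3 0 20 1 1 0 6 5 12 7 9 1 8"/>
exit: south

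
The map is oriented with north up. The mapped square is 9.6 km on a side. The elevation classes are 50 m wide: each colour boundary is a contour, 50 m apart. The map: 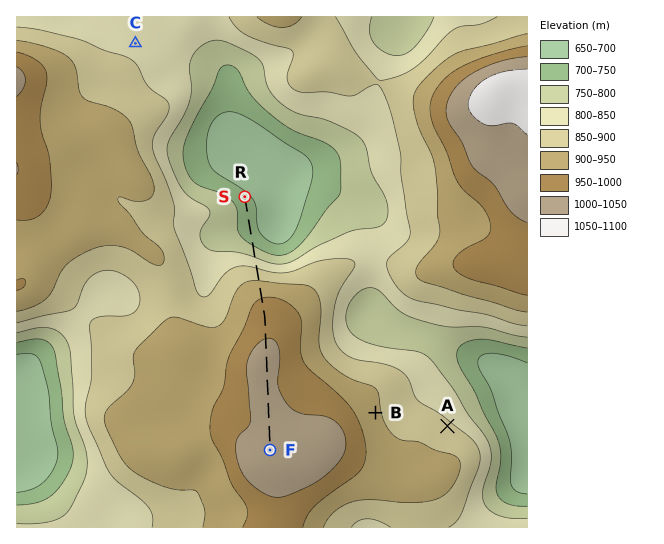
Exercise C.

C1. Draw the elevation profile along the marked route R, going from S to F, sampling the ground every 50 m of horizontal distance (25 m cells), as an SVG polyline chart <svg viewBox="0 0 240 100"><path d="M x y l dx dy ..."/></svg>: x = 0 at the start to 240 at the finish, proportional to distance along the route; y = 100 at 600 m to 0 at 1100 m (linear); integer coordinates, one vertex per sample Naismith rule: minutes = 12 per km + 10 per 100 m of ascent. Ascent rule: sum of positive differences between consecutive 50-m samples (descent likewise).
<svg viewBox="0 0 240 100"><path d="M0 77l3 0 2-1 3-1 2 0 3 0 2 0 3 0 2 1 3 0 2 0 3 0 2 0 3 0 2-1 3 0 2-1 3-2 2-1 3-2 2-2 3-2 2-2 3-3 2-2 3-3 2-2 3-3 2-2 3-2 2-2 3-2 2-2 3-2 2-2 3-1 2-2 3-1 2-1 3-1 2-1 3-1 2-1 3 0 2-1 3 0 2-1 3 0 2-1 3-1 2 0 3-1 2-1 3 0 2-1 3-1 2 0 3-1 3-1 2 0 3 0 2 0 3 0 2 0 3 0 2 0 3 1 2 0 3 0 2 1 3 0 2 0 3 0 2 0 3 0 2 0 3 0 2 0 3-1 2 0 3 0 2 0 3 0 2 0 3 0 2-1 3 0 2 0 3 0 2 0 3-1 2 0 3-1 2 0 3-1 2 0 2-1"/></svg>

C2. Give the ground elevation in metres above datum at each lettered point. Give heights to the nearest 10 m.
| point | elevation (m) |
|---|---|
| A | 860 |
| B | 910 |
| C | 830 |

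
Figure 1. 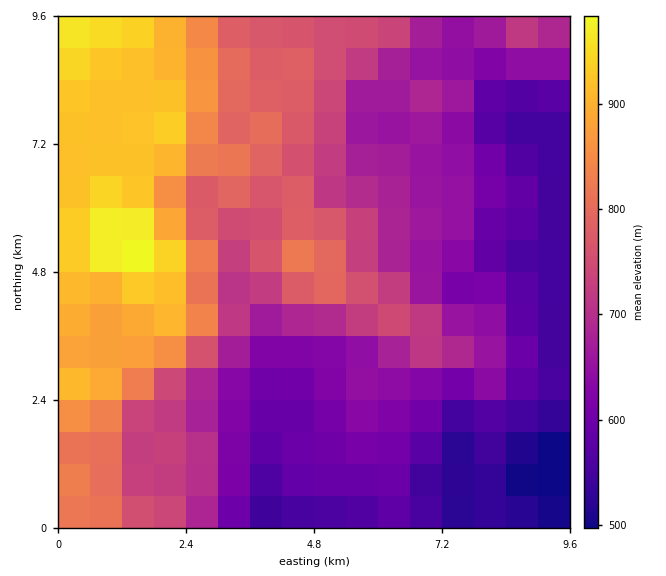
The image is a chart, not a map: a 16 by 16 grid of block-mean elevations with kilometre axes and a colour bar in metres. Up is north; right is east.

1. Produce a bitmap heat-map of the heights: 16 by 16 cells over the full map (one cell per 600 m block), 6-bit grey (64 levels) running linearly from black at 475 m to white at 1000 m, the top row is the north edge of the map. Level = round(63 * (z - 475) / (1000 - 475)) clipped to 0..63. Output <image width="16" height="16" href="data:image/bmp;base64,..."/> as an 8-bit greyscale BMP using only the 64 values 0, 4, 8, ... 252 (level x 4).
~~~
<image width="16" height="16" href="data:image/bmp;base64,Qk02BQAAAAAAADYEAAAoAAAAEAAAABAAAAABAAgAAAAAAAABAAATCwAAEwsAAAABAAAAAAAAAAAAAAEBAQACAgIAAwMDAAQEBAAFBQUABgYGAAcHBwAICAgACQkJAAoKCgALCwsADAwMAA0NDQAODg4ADw8PABAQEAAREREAEhISABMTEwAUFBQAFRUVABYWFgAXFxcAGBgYABkZGQAaGhoAGxsbABwcHAAdHR0AHh4eAB8fHwAgICAAISEhACIiIgAjIyMAJCQkACUlJQAmJiYAJycnACgoKAApKSkAKioqACsrKwAsLCwALS0tAC4uLgAvLy8AMDAwADExMQAyMjIAMzMzADQ0NAA1NTUANjY2ADc3NwA4ODgAOTk5ADo6OgA7OzsAPDw8AD09PQA+Pj4APz8/AEBAQABBQUEAQkJCAENDQwBEREQARUVFAEZGRgBHR0cASEhIAElJSQBKSkoAS0tLAExMTABNTU0ATk5OAE9PTwBQUFAAUVFRAFJSUgBTU1MAVFRUAFVVVQBWVlYAV1dXAFhYWABZWVkAWlpaAFtbWwBcXFwAXV1dAF5eXgBfX18AYGBgAGFhYQBiYmIAY2NjAGRkZABlZWUAZmZmAGdnZwBoaGgAaWlpAGpqagBra2sAbGxsAG1tbQBubm4Ab29vAHBwcABxcXEAcnJyAHNzcwB0dHQAdXV1AHZ2dgB3d3cAeHh4AHl5eQB6enoAe3t7AHx8fAB9fX0Afn5+AH9/fwCAgIAAgYGBAIKCggCDg4MAhISEAIWFhQCGhoYAh4eHAIiIiACJiYkAioqKAIuLiwCMjIwAjY2NAI6OjgCPj48AkJCQAJGRkQCSkpIAk5OTAJSUlACVlZUAlpaWAJeXlwCYmJgAmZmZAJqamgCbm5sAnJycAJ2dnQCenp4An5+fAKCgoAChoaEAoqKiAKOjowCkpKQApaWlAKampgCnp6cAqKioAKmpqQCqqqoAq6urAKysrACtra0Arq6uAK+vrwCwsLAAsbGxALKysgCzs7MAtLS0ALW1tQC2trYAt7e3ALi4uAC5ubkAurq6ALu7uwC8vLwAvb29AL6+vgC/v78AwMDAAMHBwQDCwsIAw8PDAMTExADFxcUAxsbGAMfHxwDIyMgAycnJAMrKygDLy8sAzMzMAM3NzQDOzs4Az8/PANDQ0ADR0dEA0tLSANPT0wDU1NQA1dXVANbW1gDX19cA2NjYANnZ2QDa2toA29vbANzc3ADd3d0A3t7eAN/f3wDg4OAA4eHhAOLi4gDj4+MA5OTkAOXl5QDm5uYA5+fnAOjo6ADp6ekA6urqAOvr6wDs7OwA7e3tAO7u7gDv7+8A8PDwAPHx8QDy8vIA8/PzAPT09AD19fUA9vb2APf39wD4+PgA+fn5APr6+gD7+/sA/Pz8AP39/QD+/v4A////AKSkhIBkPCAkKCw0KBgcGAysoHx4bEQsODg4PCQYHAwMpKB4fGxENDw8REAwGCQUDLSsfHRgSDg4QExIQCQsJBzQyKyAZEw8QEhUUExAUDQoxMDAtIhcSEhMUGB0aFg8JMzAyNCsdFxkaHiEdFRQMCTQzNzUpHB4kJiIeFhERDAk3Oz04Kh4jKiceGRYTDQoJNzw7MiQhISUjHxkWFQ4MCTU4Ni4kJiMkHRsYFhUQDQk1NTYzKikmIh4YFxYUDwsJNTU2NywmKCQfFhYWFAwJCTY1NTUuJyUkIBcXGRYNCww4NjUzLickJSEdGBUUEhQUOjk4MywlIyMhISAYFBcdGg="/>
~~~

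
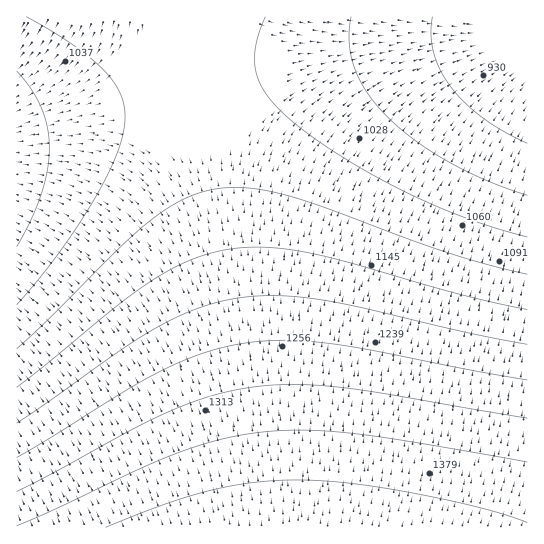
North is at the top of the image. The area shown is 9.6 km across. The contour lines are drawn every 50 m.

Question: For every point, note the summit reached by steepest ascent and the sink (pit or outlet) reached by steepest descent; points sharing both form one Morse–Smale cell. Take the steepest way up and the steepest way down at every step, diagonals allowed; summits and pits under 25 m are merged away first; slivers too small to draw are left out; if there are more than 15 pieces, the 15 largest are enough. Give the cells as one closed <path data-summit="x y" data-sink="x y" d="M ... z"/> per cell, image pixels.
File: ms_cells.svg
<path data-summit="281 527" data-sink="527 31" d="M527 16l-358 1 27 102 37 183 23 143 7 83 265-1z"/><path data-summit="281 527" data-sink="17 159" d="M169 16l-153 1 1 511 246-1 0-18-7-64-23-143-37-183-20-82z"/>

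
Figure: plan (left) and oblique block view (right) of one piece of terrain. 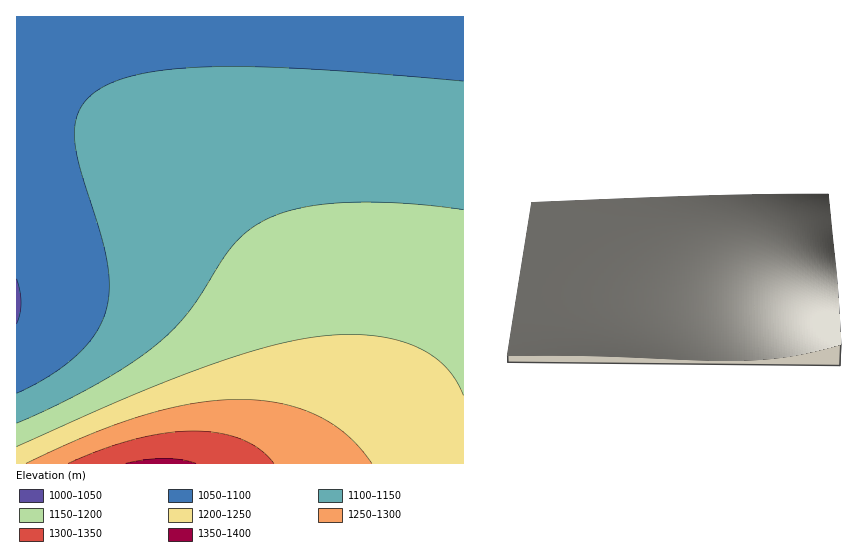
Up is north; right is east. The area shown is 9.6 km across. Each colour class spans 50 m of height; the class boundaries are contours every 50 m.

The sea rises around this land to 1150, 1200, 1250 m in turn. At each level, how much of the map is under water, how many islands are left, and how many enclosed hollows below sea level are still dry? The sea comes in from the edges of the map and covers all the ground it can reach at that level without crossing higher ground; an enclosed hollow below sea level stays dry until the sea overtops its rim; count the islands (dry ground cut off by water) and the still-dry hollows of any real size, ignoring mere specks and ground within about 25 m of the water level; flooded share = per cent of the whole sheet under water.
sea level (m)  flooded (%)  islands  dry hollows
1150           59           0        0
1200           80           0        0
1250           92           0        0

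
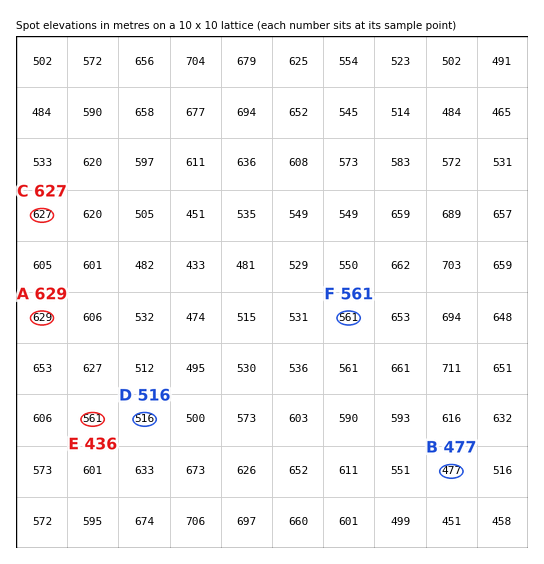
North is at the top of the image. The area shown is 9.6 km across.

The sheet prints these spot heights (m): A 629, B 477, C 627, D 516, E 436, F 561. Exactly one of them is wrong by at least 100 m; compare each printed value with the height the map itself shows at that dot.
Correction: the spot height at E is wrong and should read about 561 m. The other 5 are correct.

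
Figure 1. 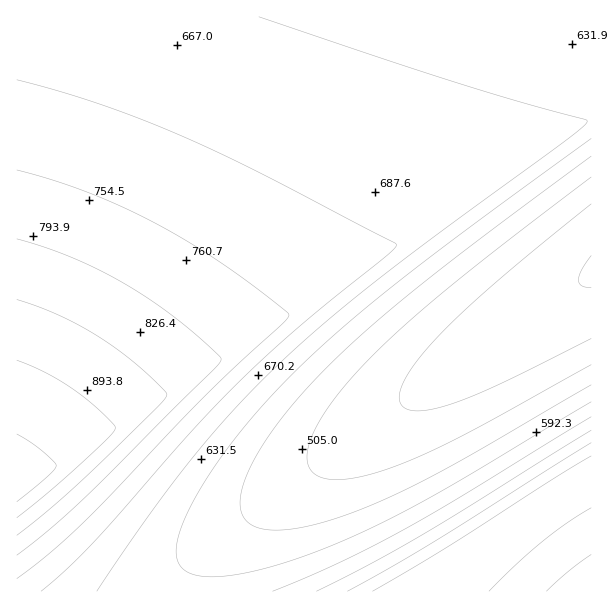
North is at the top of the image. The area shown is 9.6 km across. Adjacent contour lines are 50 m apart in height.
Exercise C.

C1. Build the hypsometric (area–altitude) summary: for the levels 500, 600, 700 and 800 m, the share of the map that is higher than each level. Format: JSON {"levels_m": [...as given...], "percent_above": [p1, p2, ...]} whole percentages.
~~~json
{"levels_m": [500, 600, 700, 800], "percent_above": [88, 74, 38, 15]}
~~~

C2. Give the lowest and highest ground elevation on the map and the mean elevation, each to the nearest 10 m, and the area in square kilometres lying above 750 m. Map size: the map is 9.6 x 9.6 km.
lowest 400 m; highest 970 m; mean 670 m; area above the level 21.8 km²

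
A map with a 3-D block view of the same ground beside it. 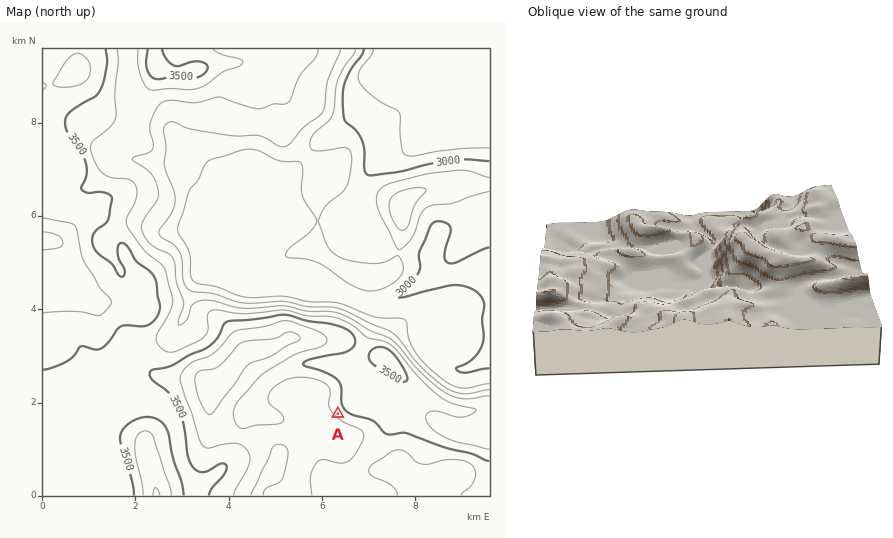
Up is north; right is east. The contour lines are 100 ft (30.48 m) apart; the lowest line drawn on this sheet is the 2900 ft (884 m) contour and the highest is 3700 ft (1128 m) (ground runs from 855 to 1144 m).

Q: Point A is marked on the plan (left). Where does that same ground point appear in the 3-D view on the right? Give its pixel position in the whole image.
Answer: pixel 791 227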